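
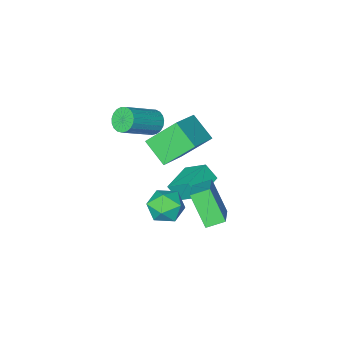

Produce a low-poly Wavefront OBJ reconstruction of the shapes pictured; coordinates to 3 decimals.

v -3.979 -1.58 -0.351
v -4.424 -0.486 0.573
v -4.296 -1.047 -1.135
v -4.74 0.048 -0.211
v -2.52 -0.888 -0.469
v -2.964 0.207 0.455
v -2.836 -0.354 -1.253
v -3.281 0.74 -0.329
v -3.556 1.313 1.41
v -2.583 2.595 2.322
v -3.65 2.472 -0.118
v -2.676 3.754 0.794
v -2.724 0.926 1.066
v -1.75 2.208 1.978
v -2.817 2.085 -0.462
v -1.844 3.367 0.45
v -4.276 -1.311 3.846
v -2.766 -0.493 4.681
v -4.477 -0.041 2.964
v -2.967 0.778 3.799
v -3.073 -2.098 2.441
v -1.563 -1.279 3.276
v -3.274 -0.827 1.559
v -1.764 -0.009 2.394
v -1.11 1.959 0.117
v -0.505 1.739 0.88
v -1.795 0.501 0.24
v -1.19 0.281 1.003
v -1.906 0.968 1.115
v -1.482 1.87 1.04
v -0.818 0.37 0.08
v -0.394 1.272 0.005
v -0.324 0.757 0.858
v -0.996 1.127 1.497
v -1.304 1.113 -0.377
v -1.976 1.483 0.262
v -3.282 -3.332 2.189
v -2.893 -3.187 1.601
v -1.148 -3.082 2.783
v -1.538 -3.228 3.371
v -2.971 -2.913 1.693
v -1.227 -2.809 2.875
v -3.104 -2.712 1.871
v -1.359 -2.607 3.053
v -3.267 -2.617 2.103
v -1.522 -2.513 3.285
v -3.433 -2.647 2.351
v -1.688 -2.543 3.533
v -3.573 -2.795 2.57
v -1.828 -2.691 3.752
v -3.662 -3.036 2.724
v -1.918 -2.931 3.906
v -3.686 -3.328 2.785
v -1.942 -3.224 3.967
v -3.64 -3.621 2.743
v -1.896 -3.516 3.925
v -3.533 -3.864 2.605
v -1.788 -3.759 3.787
v -3.381 -4.015 2.395
v -1.637 -3.91 3.578
v -3.213 -4.048 2.15
v -1.469 -3.943 3.332
v -3.057 -3.957 1.911
v -1.312 -3.853 3.094
v -2.939 -3.758 1.721
v -1.195 -3.654 2.903
v -2.881 -3.486 1.611
v -1.137 -3.381 2.793
f 2 4 1
f 5 2 1
f 1 4 3
f 3 5 1
f 2 8 4
f 6 2 5
f 6 8 2
f 4 8 3
f 7 5 3
f 3 8 7
f 7 6 5
f 8 6 7
f 10 12 9
f 13 10 9
f 9 12 11
f 11 13 9
f 10 16 12
f 14 10 13
f 14 16 10
f 12 16 11
f 15 13 11
f 11 16 15
f 15 14 13
f 16 14 15
f 18 20 17
f 21 18 17
f 17 20 19
f 19 21 17
f 18 24 20
f 22 18 21
f 22 24 18
f 20 24 19
f 23 21 19
f 19 24 23
f 23 22 21
f 24 22 23
f 25 36 30
f 25 30 26
f 25 26 32
f 25 32 35
f 25 35 36
f 26 30 34
f 30 36 29
f 36 35 27
f 35 32 31
f 32 26 33
f 28 34 29
f 28 29 27
f 28 27 31
f 28 31 33
f 28 33 34
f 29 34 30
f 27 29 36
f 31 27 35
f 33 31 32
f 34 33 26
f 38 37 41
f 38 41 39
f 39 41 42
f 39 42 40
f 41 37 43
f 41 43 42
f 42 43 44
f 42 44 40
f 43 37 45
f 43 45 44
f 44 45 46
f 44 46 40
f 45 37 47
f 45 47 46
f 46 47 48
f 46 48 40
f 47 37 49
f 47 49 48
f 48 49 50
f 48 50 40
f 49 37 51
f 49 51 50
f 50 51 52
f 50 52 40
f 51 37 53
f 51 53 52
f 52 53 54
f 52 54 40
f 53 37 55
f 53 55 54
f 54 55 56
f 54 56 40
f 55 37 57
f 55 57 56
f 56 57 58
f 56 58 40
f 57 37 59
f 57 59 58
f 58 59 60
f 58 60 40
f 59 37 61
f 59 61 60
f 60 61 62
f 60 62 40
f 61 37 63
f 61 63 62
f 62 63 64
f 62 64 40
f 63 37 65
f 63 65 64
f 64 65 66
f 64 66 40
f 65 37 67
f 65 67 66
f 66 67 68
f 66 68 40
f 67 37 38
f 67 38 68
f 68 38 39
f 68 39 40



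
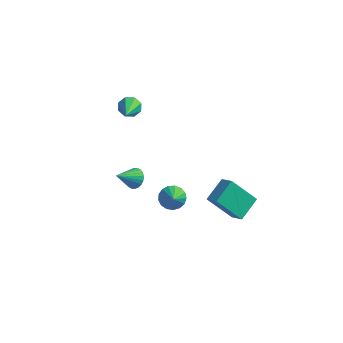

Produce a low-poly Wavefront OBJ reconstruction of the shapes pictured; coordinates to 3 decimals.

v 2.556 -2.672 0.662
v 2.851 -1.324 1.274
v 1.822 -2.246 0.079
v 2.117 -0.898 0.691
v 3.883 -2.322 -0.751
v 4.178 -0.974 -0.139
v 3.149 -1.896 -1.334
v 3.444 -0.548 -0.722
v -4.129 0.917 2.895
v -3.491 1.009 2.679
v -3.511 -0.817 3.985
v -3.587 1.256 3.127
v -4.001 1.305 3.439
v -4.49 1.126 3.432
v -4.767 0.826 3.111
v -4.671 0.579 2.663
v -4.257 0.53 2.351
v -3.768 0.709 2.358
v -1.866 -3.319 1.416
v -1.342 -3.3 1.799
v -2.494 -4.261 2.324
v -1.481 -3.112 1.897
v -1.68 -2.956 1.922
v -1.906 -2.855 1.87
v -2.127 -2.825 1.749
v -2.308 -2.87 1.577
v -2.422 -2.984 1.381
v -2.451 -3.148 1.19
v -2.391 -3.339 1.033
v -2.252 -3.526 0.935
v -2.053 -3.682 0.911
v -1.826 -3.783 0.963
v -1.606 -3.813 1.084
v -1.425 -3.768 1.256
v -1.311 -3.655 1.452
v -1.282 -3.491 1.643
v -0.2 -2.186 -0.765
v 0.335 -2.415 -1.254
v 0.24 -2.974 0.085
v 0.491 -2.137 -1.078
v 0.489 -1.871 -0.83
v 0.329 -1.677 -0.567
v 0.047 -1.6 -0.35
v -0.29 -1.656 -0.227
v -0.608 -1.835 -0.228
v -0.831 -2.093 -0.352
v -0.911 -2.373 -0.571
v -0.827 -2.61 -0.834
v -0.6 -2.75 -1.081
v -0.281 -2.761 -1.256
v 0.056 -2.64 -1.318
f 2 4 1
f 5 2 1
f 1 4 3
f 3 5 1
f 2 8 4
f 6 2 5
f 6 8 2
f 4 8 3
f 7 5 3
f 3 8 7
f 7 6 5
f 8 6 7
f 10 9 12
f 10 12 11
f 12 9 13
f 12 13 11
f 13 9 14
f 13 14 11
f 14 9 15
f 14 15 11
f 15 9 16
f 15 16 11
f 16 9 17
f 16 17 11
f 17 9 18
f 17 18 11
f 18 9 10
f 18 10 11
f 20 19 22
f 20 22 21
f 22 19 23
f 22 23 21
f 23 19 24
f 23 24 21
f 24 19 25
f 24 25 21
f 25 19 26
f 25 26 21
f 26 19 27
f 26 27 21
f 27 19 28
f 27 28 21
f 28 19 29
f 28 29 21
f 29 19 30
f 29 30 21
f 30 19 31
f 30 31 21
f 31 19 32
f 31 32 21
f 32 19 33
f 32 33 21
f 33 19 34
f 33 34 21
f 34 19 35
f 34 35 21
f 35 19 36
f 35 36 21
f 36 19 20
f 36 20 21
f 38 37 40
f 38 40 39
f 40 37 41
f 40 41 39
f 41 37 42
f 41 42 39
f 42 37 43
f 42 43 39
f 43 37 44
f 43 44 39
f 44 37 45
f 44 45 39
f 45 37 46
f 45 46 39
f 46 37 47
f 46 47 39
f 47 37 48
f 47 48 39
f 48 37 49
f 48 49 39
f 49 37 50
f 49 50 39
f 50 37 51
f 50 51 39
f 51 37 38
f 51 38 39



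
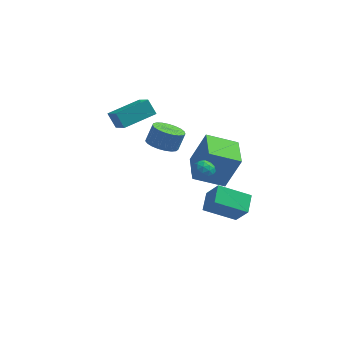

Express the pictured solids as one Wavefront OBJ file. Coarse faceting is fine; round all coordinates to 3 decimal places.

v -2.529 -0.41 3.022
v -1.787 -1.459 3.871
v -1.15 0.893 3.426
v -0.407 -0.156 4.274
v -2.013 -0.704 2.206
v -1.27 -1.753 3.054
v -0.633 0.599 2.609
v 0.109 -0.45 3.458
v 2.437 -2.282 0.067
v 3.25 -2.112 2.039
v 1.89 -0.433 0.133
v 2.703 -0.262 2.105
v 4.057 -1.778 -0.645
v 4.87 -1.607 1.327
v 3.51 0.072 -0.579
v 4.323 0.242 1.393
v 2.802 -2.379 1.306
v 3.392 -2.408 1.605
v 2.888 -3.412 1.035
v 3.478 -3.441 1.334
v 2.928 -3.37 1.695
v 2.875 -2.731 1.863
v 3.405 -3.089 0.777
v 3.352 -2.45 0.945
v 3.765 -2.847 1.278
v 3.471 -3.02 1.845
v 2.809 -2.8 0.795
v 2.515 -2.973 1.362
v 3.089 -2.303 1.479
v 3.191 -3.517 1.161
v 2.867 -3.475 1.373
v 3.214 -3.492 1.549
v 2.785 -2.492 1.631
v 3.132 -2.509 1.806
v 2.86 -3.075 1.86
v 3.148 -3.311 0.834
v 3.495 -3.328 1.009
v 3.066 -2.328 1.091
v 3.413 -2.345 1.267
v 3.42 -2.745 0.78
v 3.656 -2.578 1.462
v 3.707 -3.185 1.303
v 3.663 -2.978 0.976
v 3.632 -2.603 1.075
v 3.483 -2.679 1.796
v 3.533 -3.287 1.637
v 3.21 -3.245 1.849
v 3.178 -2.869 1.948
v 3.702 -2.938 1.604
v 2.747 -2.533 1.003
v 2.797 -3.141 0.844
v 3.102 -2.951 0.692
v 3.07 -2.575 0.791
v 2.573 -2.635 1.337
v 2.624 -3.242 1.178
v 2.648 -3.217 1.565
v 2.617 -2.842 1.664
v 2.578 -2.882 1.036
v 0.249 0.112 0.618
v 1.1 -0.214 0.489
v 1.401 0.162 1.534
v 0.551 0.488 1.662
v 1.13 0.142 0.353
v 1.431 0.518 1.397
v 1.007 0.493 0.262
v 1.309 0.869 1.306
v 0.754 0.778 0.233
v 1.055 1.154 1.277
v 0.413 0.948 0.27
v 0.715 1.324 1.314
v 0.044 0.974 0.368
v 0.346 1.349 1.412
v -0.29 0.85 0.508
v 0.012 1.225 1.553
v -0.53 0.599 0.668
v -0.228 0.974 1.712
v -0.636 0.264 0.819
v -0.334 0.639 1.863
v -0.588 -0.098 0.935
v -0.287 0.278 1.979
v -0.396 -0.423 0.996
v -0.095 -0.047 2.041
v -0.092 -0.655 0.992
v 0.209 -0.28 2.037
v 0.27 -0.755 0.924
v 0.572 -0.38 1.968
v 0.63 -0.705 0.802
v 0.931 -0.33 1.846
v 0.923 -0.513 0.648
v 1.224 -0.138 1.693
v 2.67 -0.775 -3.598
v 2.632 0.331 -3.086
v 4.384 -0.311 -4.474
v 4.345 0.796 -3.963
v 3.415 -1.296 -2.417
v 3.376 -0.189 -1.906
v 5.128 -0.831 -3.294
v 5.09 0.275 -2.782
f 2 4 1
f 5 2 1
f 1 4 3
f 3 5 1
f 2 8 4
f 6 2 5
f 6 8 2
f 4 8 3
f 7 5 3
f 3 8 7
f 7 6 5
f 8 6 7
f 10 12 9
f 13 10 9
f 9 12 11
f 11 13 9
f 10 16 12
f 14 10 13
f 14 16 10
f 12 16 11
f 15 13 11
f 11 16 15
f 15 14 13
f 16 14 15
f 17 54 33
f 54 28 57
f 33 57 22
f 54 57 33
f 17 33 29
f 33 22 34
f 29 34 18
f 33 34 29
f 17 29 38
f 29 18 39
f 38 39 24
f 29 39 38
f 17 38 50
f 38 24 53
f 50 53 27
f 38 53 50
f 17 50 54
f 50 27 58
f 54 58 28
f 50 58 54
f 18 34 45
f 34 22 48
f 45 48 26
f 34 48 45
f 22 57 35
f 57 28 56
f 35 56 21
f 57 56 35
f 28 58 55
f 58 27 51
f 55 51 19
f 58 51 55
f 27 53 52
f 53 24 40
f 52 40 23
f 53 40 52
f 24 39 44
f 39 18 41
f 44 41 25
f 39 41 44
f 20 46 32
f 46 26 47
f 32 47 21
f 46 47 32
f 20 32 30
f 32 21 31
f 30 31 19
f 32 31 30
f 20 30 37
f 30 19 36
f 37 36 23
f 30 36 37
f 20 37 42
f 37 23 43
f 42 43 25
f 37 43 42
f 20 42 46
f 42 25 49
f 46 49 26
f 42 49 46
f 21 47 35
f 47 26 48
f 35 48 22
f 47 48 35
f 19 31 55
f 31 21 56
f 55 56 28
f 31 56 55
f 23 36 52
f 36 19 51
f 52 51 27
f 36 51 52
f 25 43 44
f 43 23 40
f 44 40 24
f 43 40 44
f 26 49 45
f 49 25 41
f 45 41 18
f 49 41 45
f 60 59 63
f 60 63 61
f 61 63 64
f 61 64 62
f 63 59 65
f 63 65 64
f 64 65 66
f 64 66 62
f 65 59 67
f 65 67 66
f 66 67 68
f 66 68 62
f 67 59 69
f 67 69 68
f 68 69 70
f 68 70 62
f 69 59 71
f 69 71 70
f 70 71 72
f 70 72 62
f 71 59 73
f 71 73 72
f 72 73 74
f 72 74 62
f 73 59 75
f 73 75 74
f 74 75 76
f 74 76 62
f 75 59 77
f 75 77 76
f 76 77 78
f 76 78 62
f 77 59 79
f 77 79 78
f 78 79 80
f 78 80 62
f 79 59 81
f 79 81 80
f 80 81 82
f 80 82 62
f 81 59 83
f 81 83 82
f 82 83 84
f 82 84 62
f 83 59 85
f 83 85 84
f 84 85 86
f 84 86 62
f 85 59 87
f 85 87 86
f 86 87 88
f 86 88 62
f 87 59 89
f 87 89 88
f 88 89 90
f 88 90 62
f 89 59 60
f 89 60 90
f 90 60 61
f 90 61 62
f 92 94 91
f 95 92 91
f 91 94 93
f 93 95 91
f 92 98 94
f 96 92 95
f 96 98 92
f 94 98 93
f 97 95 93
f 93 98 97
f 97 96 95
f 98 96 97



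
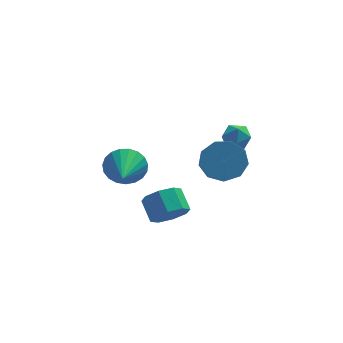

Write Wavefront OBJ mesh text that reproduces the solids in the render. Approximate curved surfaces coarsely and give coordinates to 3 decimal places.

v -1.535 3.226 -2.888
v -1.13 2.888 -3.737
v -1.765 1.354 -2.252
v -0.796 2.93 -3.493
v -0.59 3.023 -3.144
v -0.548 3.152 -2.751
v -0.676 3.293 -2.381
v -0.953 3.422 -2.099
v -1.33 3.518 -1.953
v -1.743 3.563 -1.969
v -2.12 3.55 -2.144
v -2.396 3.481 -2.447
v -2.523 3.368 -2.827
v -2.48 3.23 -3.217
v -2.273 3.092 -3.55
v -1.938 2.976 -3.768
v -1.534 2.904 -3.835
v 2.126 -1.938 1.142
v 3.094 -2.1 1.013
v 3.042 -2.964 1.708
v 2.074 -2.802 1.838
v 2.997 -1.677 1.532
v 2.946 -2.54 2.228
v 2.493 -1.375 1.869
v 2.441 -2.239 2.564
v 1.817 -1.337 1.866
v 1.765 -2.201 2.561
v 1.285 -1.58 1.524
v 1.234 -2.444 2.219
v 1.147 -1.991 1.004
v 1.095 -2.855 1.699
v 1.467 -2.377 0.548
v 1.415 -3.241 1.243
v 2.095 -2.557 0.371
v 2.043 -3.421 1.066
v 2.737 -2.448 0.554
v 2.686 -3.312 1.249
v -0.009 -2.116 -1.983
v 0.815 -2.021 -1.72
v 0.513 -1.129 -1.095
v -0.311 -1.224 -1.357
v 0.683 -1.677 -2.275
v 0.381 -0.785 -1.65
v 0.145 -1.59 -2.658
v -0.157 -0.698 -2.033
v -0.483 -1.811 -2.646
v -0.785 -0.92 -2.021
v -0.833 -2.211 -2.245
v -1.135 -1.319 -1.62
v -0.701 -2.555 -1.69
v -1.003 -1.663 -1.065
v -0.163 -2.642 -1.307
v -0.465 -1.75 -0.682
v 0.465 -2.42 -1.319
v 0.163 -1.529 -0.694
v 2.837 -0.364 1.786
v 3.349 -0.818 1.619
v 2.211 -1.222 2.201
v 2.723 -1.676 2.034
v 2.822 -1.209 2.551
v 3.209 -0.679 2.295
v 2.351 -1.361 1.525
v 2.738 -0.831 1.269
v 3.048 -1.435 1.457
v 3.34 -1.34 2.092
v 2.22 -0.7 1.728
v 2.512 -0.605 2.363
f 2 1 4
f 2 4 3
f 4 1 5
f 4 5 3
f 5 1 6
f 5 6 3
f 6 1 7
f 6 7 3
f 7 1 8
f 7 8 3
f 8 1 9
f 8 9 3
f 9 1 10
f 9 10 3
f 10 1 11
f 10 11 3
f 11 1 12
f 11 12 3
f 12 1 13
f 12 13 3
f 13 1 14
f 13 14 3
f 14 1 15
f 14 15 3
f 15 1 16
f 15 16 3
f 16 1 17
f 16 17 3
f 17 1 2
f 17 2 3
f 19 18 22
f 19 22 20
f 20 22 23
f 20 23 21
f 22 18 24
f 22 24 23
f 23 24 25
f 23 25 21
f 24 18 26
f 24 26 25
f 25 26 27
f 25 27 21
f 26 18 28
f 26 28 27
f 27 28 29
f 27 29 21
f 28 18 30
f 28 30 29
f 29 30 31
f 29 31 21
f 30 18 32
f 30 32 31
f 31 32 33
f 31 33 21
f 32 18 34
f 32 34 33
f 33 34 35
f 33 35 21
f 34 18 36
f 34 36 35
f 35 36 37
f 35 37 21
f 36 18 19
f 36 19 37
f 37 19 20
f 37 20 21
f 39 38 42
f 39 42 40
f 40 42 43
f 40 43 41
f 42 38 44
f 42 44 43
f 43 44 45
f 43 45 41
f 44 38 46
f 44 46 45
f 45 46 47
f 45 47 41
f 46 38 48
f 46 48 47
f 47 48 49
f 47 49 41
f 48 38 50
f 48 50 49
f 49 50 51
f 49 51 41
f 50 38 52
f 50 52 51
f 51 52 53
f 51 53 41
f 52 38 54
f 52 54 53
f 53 54 55
f 53 55 41
f 54 38 39
f 54 39 55
f 55 39 40
f 55 40 41
f 56 67 61
f 56 61 57
f 56 57 63
f 56 63 66
f 56 66 67
f 57 61 65
f 61 67 60
f 67 66 58
f 66 63 62
f 63 57 64
f 59 65 60
f 59 60 58
f 59 58 62
f 59 62 64
f 59 64 65
f 60 65 61
f 58 60 67
f 62 58 66
f 64 62 63
f 65 64 57



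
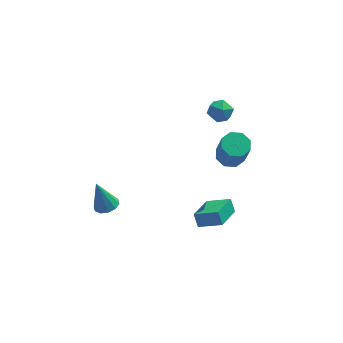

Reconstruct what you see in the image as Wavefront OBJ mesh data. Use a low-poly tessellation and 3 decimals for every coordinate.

v 0.944 -4.699 -2.601
v 0.759 -4.278 -1.874
v 1.832 -3.129 -3.286
v 1.647 -2.707 -2.56
v 2.193 -5.153 -2.02
v 2.008 -4.731 -1.294
v 3.081 -3.582 -2.706
v 2.896 -3.161 -1.979
v 3.726 3.105 -4.817
v 4.181 3.841 -4.57
v 4.389 3.091 -2.716
v 3.934 2.355 -2.963
v 3.503 3.904 -4.468
v 3.71 3.154 -2.615
v 2.955 3.499 -4.571
v 3.163 2.749 -2.718
v 2.859 2.863 -4.817
v 3.067 2.113 -2.964
v 3.271 2.369 -5.064
v 3.479 1.619 -3.21
v 3.95 2.306 -5.165
v 4.157 1.556 -3.312
v 4.497 2.711 -5.062
v 4.705 1.961 -3.209
v 4.593 3.347 -4.816
v 4.801 2.597 -2.963
v -3.72 -1.007 -4.257
v -3.019 -1.152 -4.033
v -4.24 -0.713 -2.443
v -3.052 -0.697 -4.116
v -3.339 -0.361 -4.253
v -3.773 -0.271 -4.392
v -4.186 -0.463 -4.479
v -4.421 -0.862 -4.482
v -4.388 -1.317 -4.398
v -4.1 -1.654 -4.261
v -3.667 -1.743 -4.122
v -3.254 -1.552 -4.035
v 2.769 1.714 0.945
v 3.34 1.813 1.54
v 2.32 0.607 1.56
v 2.891 0.706 2.155
v 2.258 1.24 2.094
v 2.536 1.925 1.714
v 3.124 0.495 1.386
v 3.402 1.18 1.006
v 3.56 1.06 1.813
v 3.024 1.52 2.25
v 2.636 0.9 0.85
v 2.1 1.36 1.287
f 2 4 1
f 5 2 1
f 1 4 3
f 3 5 1
f 2 8 4
f 6 2 5
f 6 8 2
f 4 8 3
f 7 5 3
f 3 8 7
f 7 6 5
f 8 6 7
f 10 9 13
f 10 13 11
f 11 13 14
f 11 14 12
f 13 9 15
f 13 15 14
f 14 15 16
f 14 16 12
f 15 9 17
f 15 17 16
f 16 17 18
f 16 18 12
f 17 9 19
f 17 19 18
f 18 19 20
f 18 20 12
f 19 9 21
f 19 21 20
f 20 21 22
f 20 22 12
f 21 9 23
f 21 23 22
f 22 23 24
f 22 24 12
f 23 9 25
f 23 25 24
f 24 25 26
f 24 26 12
f 25 9 10
f 25 10 26
f 26 10 11
f 26 11 12
f 28 27 30
f 28 30 29
f 30 27 31
f 30 31 29
f 31 27 32
f 31 32 29
f 32 27 33
f 32 33 29
f 33 27 34
f 33 34 29
f 34 27 35
f 34 35 29
f 35 27 36
f 35 36 29
f 36 27 37
f 36 37 29
f 37 27 38
f 37 38 29
f 38 27 28
f 38 28 29
f 39 50 44
f 39 44 40
f 39 40 46
f 39 46 49
f 39 49 50
f 40 44 48
f 44 50 43
f 50 49 41
f 49 46 45
f 46 40 47
f 42 48 43
f 42 43 41
f 42 41 45
f 42 45 47
f 42 47 48
f 43 48 44
f 41 43 50
f 45 41 49
f 47 45 46
f 48 47 40



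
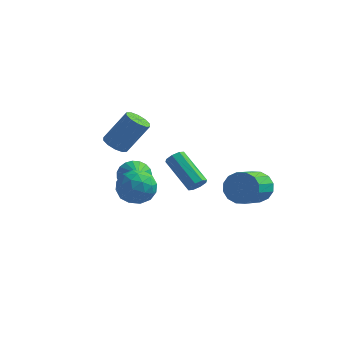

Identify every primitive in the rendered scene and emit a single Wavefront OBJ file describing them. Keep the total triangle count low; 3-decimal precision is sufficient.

v 1.961 -3.887 2.23
v 2.216 -3.997 2.645
v 0.835 -3.122 3.726
v 0.579 -3.013 3.31
v 2.315 -3.658 2.498
v 0.934 -2.784 3.578
v 2.207 -3.454 2.193
v 0.825 -2.579 3.274
v 1.954 -3.503 1.91
v 0.573 -2.628 2.991
v 1.705 -3.778 1.814
v 0.324 -2.903 2.895
v 1.606 -4.116 1.962
v 0.225 -3.242 3.042
v 1.715 -4.321 2.266
v 0.333 -3.446 3.347
v 1.967 -4.272 2.549
v 0.586 -3.397 3.63
v -3.195 1.907 -1.41
v -2.553 1.843 -1.994
v -2.565 0.753 -0.59
v -2.418 2.083 -1.759
v -2.418 2.293 -1.465
v -2.552 2.436 -1.161
v -2.797 2.488 -0.9
v -3.111 2.439 -0.727
v -3.44 2.298 -0.673
v -3.726 2.089 -0.746
v -3.921 1.849 -0.934
v -3.99 1.619 -1.204
v -3.922 1.439 -1.51
v -3.728 1.339 -1.799
v -3.442 1.338 -2.021
v -3.114 1.435 -2.137
v -2.799 1.614 -2.127
v -2.775 -1.7 2.763
v -2.266 -2.119 2.597
v -1.316 -1.58 4.152
v -1.825 -1.16 4.317
v -2.189 -1.746 2.421
v -1.239 -1.206 3.975
v -2.336 -1.355 2.375
v -1.386 -0.815 3.929
v -2.651 -1.095 2.477
v -1.701 -0.556 4.031
v -3.013 -1.067 2.689
v -2.063 -0.528 4.243
v -3.284 -1.28 2.928
v -2.334 -0.741 4.483
v -3.361 -1.654 3.105
v -2.411 -1.114 4.659
v -3.214 -2.045 3.151
v -2.264 -1.505 4.705
v -2.899 -2.304 3.049
v -1.949 -1.765 4.603
v -2.537 -2.332 2.837
v -1.587 -1.793 4.391
v -2.021 -0.79 0.262
v -1.515 -1.319 1.002
v -1.965 -2.141 -0.742
v -1.459 -2.67 -0.002
v -2.458 -2.411 0.134
v -2.493 -1.576 0.754
v -0.987 -1.884 -0.494
v -1.022 -1.049 0.126
v -0.876 -1.995 0.535
v -1.785 -2.321 0.923
v -1.695 -1.139 -0.663
v -2.604 -1.465 -0.275
v -1.773 -0.936 0.72
v -1.707 -2.524 -0.46
v -2.294 -2.372 -0.381
v -1.997 -2.683 0.055
v -2.348 -1.087 0.574
v -2.05 -1.398 1.01
v -2.605 -2.04 0.499
v -1.43 -2.062 -0.75
v -1.132 -2.373 -0.314
v -1.483 -0.777 0.205
v -1.186 -1.088 0.641
v -0.875 -1.42 -0.239
v -1.1 -1.644 0.881
v -1.067 -2.438 0.29
v -0.79 -1.976 0.001
v -0.81 -1.485 0.366
v -1.635 -1.836 1.109
v -1.602 -2.63 0.518
v -2.189 -2.478 0.598
v -2.209 -1.987 0.963
v -1.259 -2.233 0.834
v -1.878 -0.83 -0.258
v -1.845 -1.624 -0.849
v -1.271 -1.473 -0.703
v -1.291 -0.982 -0.338
v -2.413 -1.022 -0.03
v -2.38 -1.816 -0.621
v -2.67 -1.975 -0.106
v -2.69 -1.484 0.259
v -2.221 -1.227 -0.574
v 2.847 2.253 -1.256
v 3.412 2.514 -0.551
v 3.158 0.928 0.24
v 2.593 0.667 -0.464
v 2.966 2.654 -0.414
v 2.713 1.068 0.377
v 2.489 2.686 -0.502
v 2.236 1.1 0.289
v 2.107 2.602 -0.792
v 1.854 1.017 -0.001
v 1.924 2.425 -1.206
v 1.671 0.839 -0.415
v 1.988 2.201 -1.634
v 1.734 0.616 -0.843
v 2.282 1.992 -1.96
v 2.028 0.406 -1.169
v 2.727 1.852 -2.097
v 2.474 0.266 -1.306
v 3.204 1.82 -2.009
v 2.951 0.234 -1.218
v 3.586 1.903 -1.719
v 3.333 0.318 -0.928
v 3.769 2.081 -1.305
v 3.516 0.495 -0.514
v 3.706 2.304 -0.877
v 3.452 0.719 -0.086
f 2 1 5
f 2 5 3
f 3 5 6
f 3 6 4
f 5 1 7
f 5 7 6
f 6 7 8
f 6 8 4
f 7 1 9
f 7 9 8
f 8 9 10
f 8 10 4
f 9 1 11
f 9 11 10
f 10 11 12
f 10 12 4
f 11 1 13
f 11 13 12
f 12 13 14
f 12 14 4
f 13 1 15
f 13 15 14
f 14 15 16
f 14 16 4
f 15 1 17
f 15 17 16
f 16 17 18
f 16 18 4
f 17 1 2
f 17 2 18
f 18 2 3
f 18 3 4
f 20 19 22
f 20 22 21
f 22 19 23
f 22 23 21
f 23 19 24
f 23 24 21
f 24 19 25
f 24 25 21
f 25 19 26
f 25 26 21
f 26 19 27
f 26 27 21
f 27 19 28
f 27 28 21
f 28 19 29
f 28 29 21
f 29 19 30
f 29 30 21
f 30 19 31
f 30 31 21
f 31 19 32
f 31 32 21
f 32 19 33
f 32 33 21
f 33 19 34
f 33 34 21
f 34 19 35
f 34 35 21
f 35 19 20
f 35 20 21
f 37 36 40
f 37 40 38
f 38 40 41
f 38 41 39
f 40 36 42
f 40 42 41
f 41 42 43
f 41 43 39
f 42 36 44
f 42 44 43
f 43 44 45
f 43 45 39
f 44 36 46
f 44 46 45
f 45 46 47
f 45 47 39
f 46 36 48
f 46 48 47
f 47 48 49
f 47 49 39
f 48 36 50
f 48 50 49
f 49 50 51
f 49 51 39
f 50 36 52
f 50 52 51
f 51 52 53
f 51 53 39
f 52 36 54
f 52 54 53
f 53 54 55
f 53 55 39
f 54 36 56
f 54 56 55
f 55 56 57
f 55 57 39
f 56 36 37
f 56 37 57
f 57 37 38
f 57 38 39
f 58 95 74
f 95 69 98
f 74 98 63
f 95 98 74
f 58 74 70
f 74 63 75
f 70 75 59
f 74 75 70
f 58 70 79
f 70 59 80
f 79 80 65
f 70 80 79
f 58 79 91
f 79 65 94
f 91 94 68
f 79 94 91
f 58 91 95
f 91 68 99
f 95 99 69
f 91 99 95
f 59 75 86
f 75 63 89
f 86 89 67
f 75 89 86
f 63 98 76
f 98 69 97
f 76 97 62
f 98 97 76
f 69 99 96
f 99 68 92
f 96 92 60
f 99 92 96
f 68 94 93
f 94 65 81
f 93 81 64
f 94 81 93
f 65 80 85
f 80 59 82
f 85 82 66
f 80 82 85
f 61 87 73
f 87 67 88
f 73 88 62
f 87 88 73
f 61 73 71
f 73 62 72
f 71 72 60
f 73 72 71
f 61 71 78
f 71 60 77
f 78 77 64
f 71 77 78
f 61 78 83
f 78 64 84
f 83 84 66
f 78 84 83
f 61 83 87
f 83 66 90
f 87 90 67
f 83 90 87
f 62 88 76
f 88 67 89
f 76 89 63
f 88 89 76
f 60 72 96
f 72 62 97
f 96 97 69
f 72 97 96
f 64 77 93
f 77 60 92
f 93 92 68
f 77 92 93
f 66 84 85
f 84 64 81
f 85 81 65
f 84 81 85
f 67 90 86
f 90 66 82
f 86 82 59
f 90 82 86
f 101 100 104
f 101 104 102
f 102 104 105
f 102 105 103
f 104 100 106
f 104 106 105
f 105 106 107
f 105 107 103
f 106 100 108
f 106 108 107
f 107 108 109
f 107 109 103
f 108 100 110
f 108 110 109
f 109 110 111
f 109 111 103
f 110 100 112
f 110 112 111
f 111 112 113
f 111 113 103
f 112 100 114
f 112 114 113
f 113 114 115
f 113 115 103
f 114 100 116
f 114 116 115
f 115 116 117
f 115 117 103
f 116 100 118
f 116 118 117
f 117 118 119
f 117 119 103
f 118 100 120
f 118 120 119
f 119 120 121
f 119 121 103
f 120 100 122
f 120 122 121
f 121 122 123
f 121 123 103
f 122 100 124
f 122 124 123
f 123 124 125
f 123 125 103
f 124 100 101
f 124 101 125
f 125 101 102
f 125 102 103



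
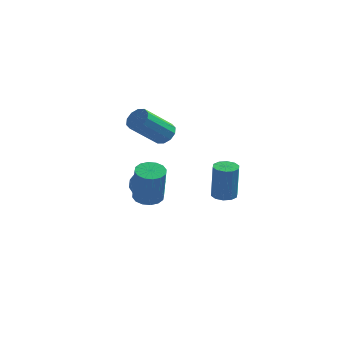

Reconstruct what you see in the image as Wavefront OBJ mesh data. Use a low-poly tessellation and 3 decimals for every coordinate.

v -1.446 -2.839 -1.856
v -0.775 -2.553 -1.873
v -0.562 -2.934 0.058
v -1.234 -3.221 0.076
v -1.003 -2.263 -1.791
v -0.79 -2.644 0.14
v -1.35 -2.128 -1.726
v -1.137 -2.509 0.205
v -1.722 -2.183 -1.696
v -1.509 -2.564 0.236
v -2.021 -2.414 -1.708
v -1.808 -2.795 0.223
v -2.166 -2.759 -1.76
v -1.953 -3.14 0.171
v -2.118 -3.126 -1.838
v -1.905 -3.507 0.093
v -1.89 -3.416 -1.92
v -1.677 -3.797 0.011
v -1.543 -3.551 -1.985
v -1.33 -3.932 -0.054
v -1.171 -3.496 -2.016
v -0.958 -3.877 -0.084
v -0.872 -3.265 -2.003
v -0.659 -3.646 -0.072
v -0.727 -2.92 -1.951
v -0.514 -3.301 -0.02
v 0.865 3.248 -4.964
v 1.314 2.765 -4.974
v 1.383 2.788 -2.966
v 0.935 3.272 -2.956
v 1.513 3.121 -4.985
v 1.582 3.144 -2.976
v 1.464 3.526 -4.988
v 1.533 3.549 -2.979
v 1.187 3.825 -4.982
v 1.256 3.848 -2.973
v 0.787 3.904 -4.969
v 0.856 3.927 -2.96
v 0.417 3.732 -4.954
v 0.486 3.755 -2.946
v 0.218 3.376 -4.944
v 0.287 3.399 -2.935
v 0.267 2.971 -4.941
v 0.336 2.994 -2.932
v 0.544 2.672 -4.947
v 0.613 2.695 -2.938
v 0.944 2.593 -4.96
v 1.013 2.616 -2.951
v -2.049 0.352 -2.007
v -1.326 0.02 -2.458
v -2.934 -0.58 -2.742
v -2.211 -0.912 -3.193
v -2.307 -1.076 -2.298
v -1.76 -0.501 -1.844
v -2.5 -0.059 -3.356
v -1.953 0.516 -2.902
v -1.604 -0.234 -3.291
v -1.485 -0.863 -2.638
v -2.775 0.303 -2.562
v -2.656 -0.326 -1.909
v -1.61 0.268 -2.168
v -2.65 -0.828 -3.032
v -2.707 -0.924 -2.506
v -2.282 -1.119 -2.771
v -1.865 -0.038 -1.807
v -1.44 -0.233 -2.072
v -2.017 -0.878 -1.978
v -2.82 -0.327 -3.128
v -2.395 -0.522 -3.393
v -1.978 0.559 -2.429
v -1.553 0.364 -2.694
v -2.243 0.318 -3.222
v -1.348 -0.077 -2.923
v -1.868 -0.624 -3.355
v -2.038 -0.123 -3.451
v -1.717 0.215 -3.184
v -1.278 -0.446 -2.539
v -1.798 -0.994 -2.97
v -1.855 -1.091 -2.445
v -1.534 -0.752 -2.178
v -1.442 -0.596 -3.029
v -2.462 0.434 -2.23
v -2.982 -0.114 -2.661
v -2.726 0.192 -3.022
v -2.405 0.531 -2.755
v -2.392 0.064 -1.845
v -2.912 -0.483 -2.277
v -2.543 -0.775 -2.016
v -2.222 -0.437 -1.749
v -2.818 0.036 -2.171
v -1.546 0.852 0.298
v -1.137 0.326 0.226
v -2.206 -0.698 1.63
v -2.614 -0.172 1.702
v -0.981 0.57 0.522
v -2.05 -0.454 1.926
v -1.041 0.921 0.733
v -2.109 -0.103 2.137
v -1.293 1.246 0.777
v -2.362 0.222 2.182
v -1.642 1.42 0.639
v -2.711 0.397 2.043
v -1.954 1.378 0.37
v -3.023 0.354 1.774
v -2.11 1.134 0.074
v -3.179 0.11 1.478
v -2.051 0.783 -0.137
v -3.119 -0.241 1.267
v -1.798 0.458 -0.182
v -2.867 -0.566 1.223
v -1.449 0.283 -0.043
v -2.518 -0.74 1.361
f 2 1 5
f 2 5 3
f 3 5 6
f 3 6 4
f 5 1 7
f 5 7 6
f 6 7 8
f 6 8 4
f 7 1 9
f 7 9 8
f 8 9 10
f 8 10 4
f 9 1 11
f 9 11 10
f 10 11 12
f 10 12 4
f 11 1 13
f 11 13 12
f 12 13 14
f 12 14 4
f 13 1 15
f 13 15 14
f 14 15 16
f 14 16 4
f 15 1 17
f 15 17 16
f 16 17 18
f 16 18 4
f 17 1 19
f 17 19 18
f 18 19 20
f 18 20 4
f 19 1 21
f 19 21 20
f 20 21 22
f 20 22 4
f 21 1 23
f 21 23 22
f 22 23 24
f 22 24 4
f 23 1 25
f 23 25 24
f 24 25 26
f 24 26 4
f 25 1 2
f 25 2 26
f 26 2 3
f 26 3 4
f 28 27 31
f 28 31 29
f 29 31 32
f 29 32 30
f 31 27 33
f 31 33 32
f 32 33 34
f 32 34 30
f 33 27 35
f 33 35 34
f 34 35 36
f 34 36 30
f 35 27 37
f 35 37 36
f 36 37 38
f 36 38 30
f 37 27 39
f 37 39 38
f 38 39 40
f 38 40 30
f 39 27 41
f 39 41 40
f 40 41 42
f 40 42 30
f 41 27 43
f 41 43 42
f 42 43 44
f 42 44 30
f 43 27 45
f 43 45 44
f 44 45 46
f 44 46 30
f 45 27 47
f 45 47 46
f 46 47 48
f 46 48 30
f 47 27 28
f 47 28 48
f 48 28 29
f 48 29 30
f 49 86 65
f 86 60 89
f 65 89 54
f 86 89 65
f 49 65 61
f 65 54 66
f 61 66 50
f 65 66 61
f 49 61 70
f 61 50 71
f 70 71 56
f 61 71 70
f 49 70 82
f 70 56 85
f 82 85 59
f 70 85 82
f 49 82 86
f 82 59 90
f 86 90 60
f 82 90 86
f 50 66 77
f 66 54 80
f 77 80 58
f 66 80 77
f 54 89 67
f 89 60 88
f 67 88 53
f 89 88 67
f 60 90 87
f 90 59 83
f 87 83 51
f 90 83 87
f 59 85 84
f 85 56 72
f 84 72 55
f 85 72 84
f 56 71 76
f 71 50 73
f 76 73 57
f 71 73 76
f 52 78 64
f 78 58 79
f 64 79 53
f 78 79 64
f 52 64 62
f 64 53 63
f 62 63 51
f 64 63 62
f 52 62 69
f 62 51 68
f 69 68 55
f 62 68 69
f 52 69 74
f 69 55 75
f 74 75 57
f 69 75 74
f 52 74 78
f 74 57 81
f 78 81 58
f 74 81 78
f 53 79 67
f 79 58 80
f 67 80 54
f 79 80 67
f 51 63 87
f 63 53 88
f 87 88 60
f 63 88 87
f 55 68 84
f 68 51 83
f 84 83 59
f 68 83 84
f 57 75 76
f 75 55 72
f 76 72 56
f 75 72 76
f 58 81 77
f 81 57 73
f 77 73 50
f 81 73 77
f 92 91 95
f 92 95 93
f 93 95 96
f 93 96 94
f 95 91 97
f 95 97 96
f 96 97 98
f 96 98 94
f 97 91 99
f 97 99 98
f 98 99 100
f 98 100 94
f 99 91 101
f 99 101 100
f 100 101 102
f 100 102 94
f 101 91 103
f 101 103 102
f 102 103 104
f 102 104 94
f 103 91 105
f 103 105 104
f 104 105 106
f 104 106 94
f 105 91 107
f 105 107 106
f 106 107 108
f 106 108 94
f 107 91 109
f 107 109 108
f 108 109 110
f 108 110 94
f 109 91 111
f 109 111 110
f 110 111 112
f 110 112 94
f 111 91 92
f 111 92 112
f 112 92 93
f 112 93 94



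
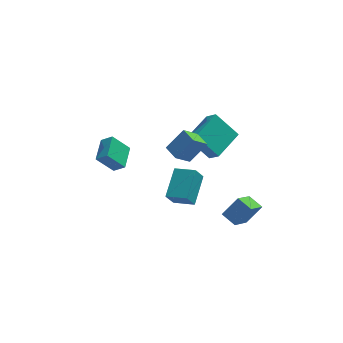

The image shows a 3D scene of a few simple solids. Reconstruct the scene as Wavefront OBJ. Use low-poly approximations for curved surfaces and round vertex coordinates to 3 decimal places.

v 0.996 -1.174 2.706
v 0.17 -1.623 3.632
v 0.608 -0.31 2.779
v -0.219 -0.759 3.705
v 1.979 -0.821 3.755
v 1.152 -1.27 4.681
v 1.59 0.043 3.828
v 0.764 -0.406 4.754
v 2.843 -4.736 0.588
v 3.737 -4.37 1.473
v 2.264 -4.045 0.887
v 3.158 -3.679 1.772
v 3.702 -3.401 -0.832
v 4.596 -3.035 0.053
v 3.123 -2.71 -0.533
v 4.017 -2.344 0.352
v 1.4 2.84 0.602
v 1.816 2.23 1.363
v 2.733 4.237 0.992
v 3.149 3.627 1.753
v 2.571 2.073 -0.653
v 2.987 1.463 0.108
v 3.904 3.47 -0.263
v 4.32 2.86 0.498
v -2.877 0.668 0.492
v -3.813 0.767 1.583
v -2.442 2.039 0.742
v -3.377 2.138 1.832
v -2.283 0.382 1.028
v -3.218 0.481 2.118
v -1.847 1.753 1.277
v -2.783 1.852 2.368
v 0.26 -0.143 -2.093
v -0.203 -0.383 -1.181
v 0.971 1.459 -1.31
v 0.509 1.22 -0.398
v 1.331 -0.8 -1.722
v 0.869 -1.039 -0.81
v 2.043 0.803 -0.939
v 1.58 0.563 -0.027
f 2 4 1
f 5 2 1
f 1 4 3
f 3 5 1
f 2 8 4
f 6 2 5
f 6 8 2
f 4 8 3
f 7 5 3
f 3 8 7
f 7 6 5
f 8 6 7
f 10 12 9
f 13 10 9
f 9 12 11
f 11 13 9
f 10 16 12
f 14 10 13
f 14 16 10
f 12 16 11
f 15 13 11
f 11 16 15
f 15 14 13
f 16 14 15
f 18 20 17
f 21 18 17
f 17 20 19
f 19 21 17
f 18 24 20
f 22 18 21
f 22 24 18
f 20 24 19
f 23 21 19
f 19 24 23
f 23 22 21
f 24 22 23
f 26 28 25
f 29 26 25
f 25 28 27
f 27 29 25
f 26 32 28
f 30 26 29
f 30 32 26
f 28 32 27
f 31 29 27
f 27 32 31
f 31 30 29
f 32 30 31
f 34 36 33
f 37 34 33
f 33 36 35
f 35 37 33
f 34 40 36
f 38 34 37
f 38 40 34
f 36 40 35
f 39 37 35
f 35 40 39
f 39 38 37
f 40 38 39



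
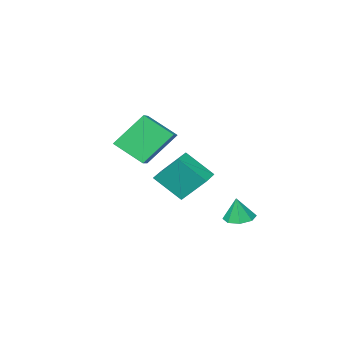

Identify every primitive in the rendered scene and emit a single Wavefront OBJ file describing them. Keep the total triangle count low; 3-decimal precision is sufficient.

v -3.038 1.682 -0.976
v -2.471 1.282 -1.071
v -2.842 1.698 0.136
v -2.36 1.806 -1.098
v -2.646 2.257 -1.054
v -3.162 2.371 -0.965
v -3.605 2.082 -0.882
v -3.716 1.558 -0.855
v -3.43 1.107 -0.899
v -2.915 0.993 -0.988
v -2.415 -4.172 3.158
v -1.641 -3.319 3.589
v -3.16 -3.022 2.221
v -2.387 -2.169 2.652
v -1.133 -4.571 1.648
v -0.36 -3.718 2.079
v -1.879 -3.421 0.711
v -1.105 -2.568 1.142
v -1.346 0.518 0.404
v -1.913 1.464 1.618
v -0.611 1.034 0.345
v -1.178 1.979 1.559
v -0.602 -0.419 1.481
v -1.169 0.526 2.695
v 0.133 0.096 1.422
v -0.434 1.042 2.636
f 2 1 4
f 2 4 3
f 4 1 5
f 4 5 3
f 5 1 6
f 5 6 3
f 6 1 7
f 6 7 3
f 7 1 8
f 7 8 3
f 8 1 9
f 8 9 3
f 9 1 10
f 9 10 3
f 10 1 2
f 10 2 3
f 12 14 11
f 15 12 11
f 11 14 13
f 13 15 11
f 12 18 14
f 16 12 15
f 16 18 12
f 14 18 13
f 17 15 13
f 13 18 17
f 17 16 15
f 18 16 17
f 20 22 19
f 23 20 19
f 19 22 21
f 21 23 19
f 20 26 22
f 24 20 23
f 24 26 20
f 22 26 21
f 25 23 21
f 21 26 25
f 25 24 23
f 26 24 25



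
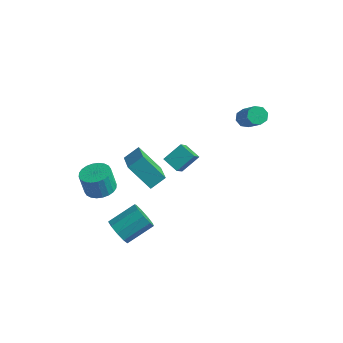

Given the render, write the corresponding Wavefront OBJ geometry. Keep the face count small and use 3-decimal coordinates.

v -1.83 -2.637 -4.02
v -1.144 -2.831 -4.383
v -0.385 -1.578 -3.624
v -1.07 -1.383 -3.26
v -1.424 -2.476 -4.69
v -0.665 -1.223 -3.931
v -1.894 -2.195 -4.684
v -1.135 -0.942 -3.924
v -2.334 -2.121 -4.366
v -1.575 -0.868 -3.607
v -2.537 -2.288 -3.886
v -1.778 -1.035 -3.127
v -2.41 -2.618 -3.469
v -1.651 -1.365 -2.71
v -2.011 -2.957 -3.309
v -1.252 -1.704 -2.55
v -1.527 -3.146 -3.482
v -0.768 -1.893 -2.723
v -1.185 -3.096 -3.906
v -0.425 -1.843 -3.147
v 1.633 3.893 1.766
v 1.95 3.645 1.391
v 3.083 2.779 2.919
v 2.767 3.027 3.294
v 2.095 4.025 1.498
v 3.229 3.16 3.026
v 1.97 4.328 1.763
v 3.103 3.462 3.291
v 1.647 4.376 2.029
v 2.781 3.51 3.557
v 1.317 4.141 2.141
v 2.45 3.275 3.669
v 1.171 3.76 2.034
v 2.305 2.895 3.562
v 1.297 3.458 1.769
v 2.43 2.592 3.297
v 1.619 3.41 1.503
v 2.753 2.544 3.031
v -0.843 0.593 -0.211
v -0.414 -0.6 1.122
v -0.401 1.491 0.451
v 0.028 0.298 1.784
v 0.012 0.462 -0.604
v 0.441 -0.731 0.729
v 0.454 1.36 0.058
v 0.883 0.167 1.391
v -2.94 -2.433 -1.085
v -2.191 -2.149 -0.906
v -2.452 -2.224 0.304
v -3.2 -2.507 0.125
v -2.358 -1.877 -0.925
v -2.619 -1.952 0.285
v -2.614 -1.689 -0.969
v -2.874 -1.764 0.241
v -2.919 -1.615 -1.03
v -3.18 -1.69 0.18
v -3.227 -1.665 -1.099
v -3.488 -1.74 0.111
v -3.491 -1.832 -1.167
v -3.752 -1.907 0.043
v -3.672 -2.09 -1.222
v -3.933 -2.165 -0.012
v -3.741 -2.401 -1.256
v -4.002 -2.475 -0.046
v -3.688 -2.716 -1.264
v -3.949 -2.791 -0.054
v -3.521 -2.988 -1.245
v -3.782 -3.063 -0.035
v -3.266 -3.176 -1.201
v -3.526 -3.251 0.009
v -2.96 -3.25 -1.14
v -3.221 -3.325 0.07
v -2.652 -3.2 -1.071
v -2.913 -3.275 0.139
v -2.388 -3.033 -1.003
v -2.649 -3.108 0.207
v -2.207 -2.775 -0.948
v -2.468 -2.85 0.262
v -2.138 -2.465 -0.914
v -2.399 -2.539 0.296
v -0.583 -1.89 0.543
v -1.763 -2.046 1.743
v -0.177 -1.197 1.032
v -1.357 -1.352 2.232
v 0.457 -3.108 1.408
v -0.723 -3.263 2.608
v 0.863 -2.414 1.897
v -0.317 -2.57 3.097
f 2 1 5
f 2 5 3
f 3 5 6
f 3 6 4
f 5 1 7
f 5 7 6
f 6 7 8
f 6 8 4
f 7 1 9
f 7 9 8
f 8 9 10
f 8 10 4
f 9 1 11
f 9 11 10
f 10 11 12
f 10 12 4
f 11 1 13
f 11 13 12
f 12 13 14
f 12 14 4
f 13 1 15
f 13 15 14
f 14 15 16
f 14 16 4
f 15 1 17
f 15 17 16
f 16 17 18
f 16 18 4
f 17 1 19
f 17 19 18
f 18 19 20
f 18 20 4
f 19 1 2
f 19 2 20
f 20 2 3
f 20 3 4
f 22 21 25
f 22 25 23
f 23 25 26
f 23 26 24
f 25 21 27
f 25 27 26
f 26 27 28
f 26 28 24
f 27 21 29
f 27 29 28
f 28 29 30
f 28 30 24
f 29 21 31
f 29 31 30
f 30 31 32
f 30 32 24
f 31 21 33
f 31 33 32
f 32 33 34
f 32 34 24
f 33 21 35
f 33 35 34
f 34 35 36
f 34 36 24
f 35 21 37
f 35 37 36
f 36 37 38
f 36 38 24
f 37 21 22
f 37 22 38
f 38 22 23
f 38 23 24
f 40 42 39
f 43 40 39
f 39 42 41
f 41 43 39
f 40 46 42
f 44 40 43
f 44 46 40
f 42 46 41
f 45 43 41
f 41 46 45
f 45 44 43
f 46 44 45
f 48 47 51
f 48 51 49
f 49 51 52
f 49 52 50
f 51 47 53
f 51 53 52
f 52 53 54
f 52 54 50
f 53 47 55
f 53 55 54
f 54 55 56
f 54 56 50
f 55 47 57
f 55 57 56
f 56 57 58
f 56 58 50
f 57 47 59
f 57 59 58
f 58 59 60
f 58 60 50
f 59 47 61
f 59 61 60
f 60 61 62
f 60 62 50
f 61 47 63
f 61 63 62
f 62 63 64
f 62 64 50
f 63 47 65
f 63 65 64
f 64 65 66
f 64 66 50
f 65 47 67
f 65 67 66
f 66 67 68
f 66 68 50
f 67 47 69
f 67 69 68
f 68 69 70
f 68 70 50
f 69 47 71
f 69 71 70
f 70 71 72
f 70 72 50
f 71 47 73
f 71 73 72
f 72 73 74
f 72 74 50
f 73 47 75
f 73 75 74
f 74 75 76
f 74 76 50
f 75 47 77
f 75 77 76
f 76 77 78
f 76 78 50
f 77 47 79
f 77 79 78
f 78 79 80
f 78 80 50
f 79 47 48
f 79 48 80
f 80 48 49
f 80 49 50
f 82 84 81
f 85 82 81
f 81 84 83
f 83 85 81
f 82 88 84
f 86 82 85
f 86 88 82
f 84 88 83
f 87 85 83
f 83 88 87
f 87 86 85
f 88 86 87



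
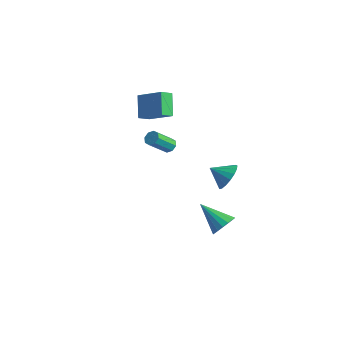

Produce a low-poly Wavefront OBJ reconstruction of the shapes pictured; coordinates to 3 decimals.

v 0.395 -0.119 2.005
v 0.594 0.199 2.365
v 0.405 -0.983 3.515
v 0.205 -1.301 3.155
v 0.199 0.233 2.334
v 0.009 -0.949 3.484
v -0.082 0.06 2.11
v -0.271 -1.122 3.261
v -0.083 -0.217 1.825
v -0.273 -1.399 2.975
v 0.195 -0.437 1.645
v 0.006 -1.619 2.795
v 0.591 -0.471 1.676
v 0.401 -1.653 2.826
v 0.871 -0.298 1.899
v 0.682 -1.48 3.05
v 0.873 -0.021 2.185
v 0.683 -1.203 3.335
v 3.822 1.27 0.438
v 4.473 1.119 1.141
v 2.978 0.63 1.082
v 4.267 1.516 1.264
v 3.958 1.857 1.198
v 3.619 2.063 0.958
v 3.326 2.087 0.598
v 3.147 1.925 0.202
v 3.122 1.612 -0.14
v 3.258 1.221 -0.35
v 3.524 0.841 -0.379
v 3.857 0.559 -0.222
v 4.183 0.44 0.087
v 4.426 0.511 0.476
v 4.531 0.756 0.857
v 3.588 1.258 -4.062
v 4.029 1.482 -3.347
v 1.892 0.942 -2.918
v 3.87 1.842 -3.482
v 3.647 2.069 -3.751
v 3.41 2.109 -4.091
v 3.213 1.955 -4.424
v 3.103 1.641 -4.675
v 3.104 1.24 -4.785
v 3.215 0.843 -4.729
v 3.412 0.54 -4.521
v 3.649 0.403 -4.208
v 3.872 0.461 -3.861
v 4.03 0.702 -3.56
v 4.087 1.07 -3.375
v -3.315 0.817 3.967
v -1.716 1.219 4.891
v -3.251 1.623 3.506
v -1.652 2.025 4.43
v -2.448 0.075 2.79
v -0.849 0.477 3.714
v -2.384 0.881 2.329
v -0.785 1.283 3.253
f 2 1 5
f 2 5 3
f 3 5 6
f 3 6 4
f 5 1 7
f 5 7 6
f 6 7 8
f 6 8 4
f 7 1 9
f 7 9 8
f 8 9 10
f 8 10 4
f 9 1 11
f 9 11 10
f 10 11 12
f 10 12 4
f 11 1 13
f 11 13 12
f 12 13 14
f 12 14 4
f 13 1 15
f 13 15 14
f 14 15 16
f 14 16 4
f 15 1 17
f 15 17 16
f 16 17 18
f 16 18 4
f 17 1 2
f 17 2 18
f 18 2 3
f 18 3 4
f 20 19 22
f 20 22 21
f 22 19 23
f 22 23 21
f 23 19 24
f 23 24 21
f 24 19 25
f 24 25 21
f 25 19 26
f 25 26 21
f 26 19 27
f 26 27 21
f 27 19 28
f 27 28 21
f 28 19 29
f 28 29 21
f 29 19 30
f 29 30 21
f 30 19 31
f 30 31 21
f 31 19 32
f 31 32 21
f 32 19 33
f 32 33 21
f 33 19 20
f 33 20 21
f 35 34 37
f 35 37 36
f 37 34 38
f 37 38 36
f 38 34 39
f 38 39 36
f 39 34 40
f 39 40 36
f 40 34 41
f 40 41 36
f 41 34 42
f 41 42 36
f 42 34 43
f 42 43 36
f 43 34 44
f 43 44 36
f 44 34 45
f 44 45 36
f 45 34 46
f 45 46 36
f 46 34 47
f 46 47 36
f 47 34 48
f 47 48 36
f 48 34 35
f 48 35 36
f 50 52 49
f 53 50 49
f 49 52 51
f 51 53 49
f 50 56 52
f 54 50 53
f 54 56 50
f 52 56 51
f 55 53 51
f 51 56 55
f 55 54 53
f 56 54 55



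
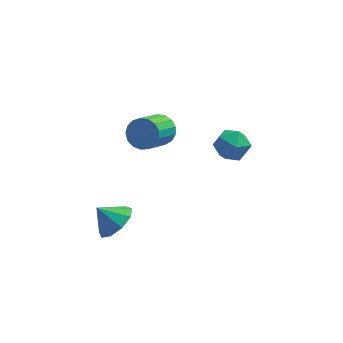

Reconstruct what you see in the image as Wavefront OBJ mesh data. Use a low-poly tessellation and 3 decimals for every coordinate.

v -2.709 -1.958 -3.327
v -2.086 -2.187 -2.69
v -3.471 -1.822 -2.533
v -2.076 -1.565 -2.787
v -2.362 -1.127 -3.137
v -2.81 -1.078 -3.576
v -3.211 -1.441 -3.898
v -3.377 -2.045 -3.954
v -3.23 -2.609 -3.716
v -2.839 -2.868 -3.296
v -2.387 -2.702 -2.891
v -1.222 2.657 -1.688
v -0.999 3.018 -1.046
v -1.615 1.804 -0.149
v -1.838 1.443 -0.792
v -1.34 3.147 -1.105
v -1.955 1.932 -0.209
v -1.653 3.163 -1.299
v -2.268 1.948 -0.402
v -1.868 3.063 -1.581
v -2.483 1.849 -0.685
v -1.935 2.871 -1.888
v -2.55 1.656 -0.992
v -1.838 2.629 -2.149
v -2.454 1.414 -1.253
v -1.601 2.394 -2.305
v -2.216 1.179 -1.409
v -1.277 2.219 -2.319
v -1.892 1.005 -1.423
v -0.94 2.145 -2.189
v -1.555 0.93 -1.292
v -0.668 2.188 -1.944
v -1.283 0.973 -1.047
v -0.523 2.338 -1.64
v -1.138 1.124 -0.744
v -0.538 2.562 -1.348
v -1.154 1.347 -0.451
v -0.71 2.807 -1.133
v -1.326 1.593 -0.237
v 0.998 3.441 -3.392
v 1.488 3.984 -2.878
v 2.152 2.596 -3.602
v 2.642 3.139 -3.088
v 1.997 2.639 -2.723
v 1.284 3.161 -2.593
v 2.356 3.419 -3.887
v 1.643 3.941 -3.757
v 2.327 3.97 -3.184
v 2.106 3.488 -2.464
v 1.534 3.092 -4.016
v 1.313 2.61 -3.296
f 2 1 4
f 2 4 3
f 4 1 5
f 4 5 3
f 5 1 6
f 5 6 3
f 6 1 7
f 6 7 3
f 7 1 8
f 7 8 3
f 8 1 9
f 8 9 3
f 9 1 10
f 9 10 3
f 10 1 11
f 10 11 3
f 11 1 2
f 11 2 3
f 13 12 16
f 13 16 14
f 14 16 17
f 14 17 15
f 16 12 18
f 16 18 17
f 17 18 19
f 17 19 15
f 18 12 20
f 18 20 19
f 19 20 21
f 19 21 15
f 20 12 22
f 20 22 21
f 21 22 23
f 21 23 15
f 22 12 24
f 22 24 23
f 23 24 25
f 23 25 15
f 24 12 26
f 24 26 25
f 25 26 27
f 25 27 15
f 26 12 28
f 26 28 27
f 27 28 29
f 27 29 15
f 28 12 30
f 28 30 29
f 29 30 31
f 29 31 15
f 30 12 32
f 30 32 31
f 31 32 33
f 31 33 15
f 32 12 34
f 32 34 33
f 33 34 35
f 33 35 15
f 34 12 36
f 34 36 35
f 35 36 37
f 35 37 15
f 36 12 38
f 36 38 37
f 37 38 39
f 37 39 15
f 38 12 13
f 38 13 39
f 39 13 14
f 39 14 15
f 40 51 45
f 40 45 41
f 40 41 47
f 40 47 50
f 40 50 51
f 41 45 49
f 45 51 44
f 51 50 42
f 50 47 46
f 47 41 48
f 43 49 44
f 43 44 42
f 43 42 46
f 43 46 48
f 43 48 49
f 44 49 45
f 42 44 51
f 46 42 50
f 48 46 47
f 49 48 41



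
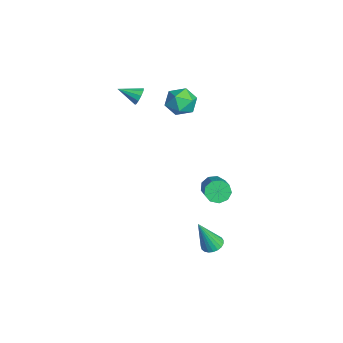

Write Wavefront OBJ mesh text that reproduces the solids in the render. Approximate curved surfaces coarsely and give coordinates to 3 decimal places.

v -3.006 -2.661 3.556
v -2.837 -2.9 3.15
v -3.334 -3.619 3.984
v -2.607 -2.887 3.356
v -2.529 -2.787 3.638
v -2.633 -2.64 3.889
v -2.88 -2.5 4.012
v -3.175 -2.422 3.961
v -3.405 -2.435 3.755
v -3.482 -2.534 3.473
v -3.378 -2.682 3.222
v -3.131 -2.822 3.099
v -3.321 -0.388 2.235
v -2.513 -0.244 2.462
v -3.487 -1.196 3.338
v -2.679 -1.052 3.565
v -3.252 -0.424 3.61
v -3.149 0.076 2.928
v -2.851 -1.516 2.872
v -2.748 -1.016 2.19
v -2.222 -0.941 2.856
v -2.47 -0.266 3.312
v -3.53 -1.174 2.488
v -3.778 -0.499 2.944
v 1.853 -0.207 -3.467
v 2.161 -0.635 -3.656
v 1.927 -0.893 -1.793
v 2.324 -0.479 -3.599
v 2.406 -0.276 -3.52
v 2.392 -0.061 -3.431
v 2.285 0.128 -3.349
v 2.104 0.26 -3.287
v 1.878 0.311 -3.256
v 1.649 0.272 -3.261
v 1.455 0.15 -3.303
v 1.329 -0.033 -3.372
v 1.294 -0.247 -3.458
v 1.356 -0.454 -3.546
v 1.504 -0.618 -3.619
v 1.712 -0.711 -3.667
v 1.944 -0.717 -3.68
v 0.175 0.212 -0.847
v 0.519 0.204 -1.375
v 1.889 0.08 -0.481
v 1.545 0.088 0.047
v 0.467 0.609 -1.239
v 1.836 0.486 -0.345
v 0.278 0.829 -0.92
v 1.648 0.706 -0.026
v 0.042 0.76 -0.567
v 1.411 0.636 0.328
v -0.133 0.434 -0.345
v 1.236 0.311 0.55
v -0.163 0.004 -0.358
v 1.206 -0.119 0.536
v -0.035 -0.328 -0.6
v 1.334 -0.452 0.294
v 0.192 -0.408 -0.958
v 1.561 -0.532 -0.063
v 0.411 -0.198 -1.264
v 1.78 -0.321 -0.369
f 2 1 4
f 2 4 3
f 4 1 5
f 4 5 3
f 5 1 6
f 5 6 3
f 6 1 7
f 6 7 3
f 7 1 8
f 7 8 3
f 8 1 9
f 8 9 3
f 9 1 10
f 9 10 3
f 10 1 11
f 10 11 3
f 11 1 12
f 11 12 3
f 12 1 2
f 12 2 3
f 13 24 18
f 13 18 14
f 13 14 20
f 13 20 23
f 13 23 24
f 14 18 22
f 18 24 17
f 24 23 15
f 23 20 19
f 20 14 21
f 16 22 17
f 16 17 15
f 16 15 19
f 16 19 21
f 16 21 22
f 17 22 18
f 15 17 24
f 19 15 23
f 21 19 20
f 22 21 14
f 26 25 28
f 26 28 27
f 28 25 29
f 28 29 27
f 29 25 30
f 29 30 27
f 30 25 31
f 30 31 27
f 31 25 32
f 31 32 27
f 32 25 33
f 32 33 27
f 33 25 34
f 33 34 27
f 34 25 35
f 34 35 27
f 35 25 36
f 35 36 27
f 36 25 37
f 36 37 27
f 37 25 38
f 37 38 27
f 38 25 39
f 38 39 27
f 39 25 40
f 39 40 27
f 40 25 41
f 40 41 27
f 41 25 26
f 41 26 27
f 43 42 46
f 43 46 44
f 44 46 47
f 44 47 45
f 46 42 48
f 46 48 47
f 47 48 49
f 47 49 45
f 48 42 50
f 48 50 49
f 49 50 51
f 49 51 45
f 50 42 52
f 50 52 51
f 51 52 53
f 51 53 45
f 52 42 54
f 52 54 53
f 53 54 55
f 53 55 45
f 54 42 56
f 54 56 55
f 55 56 57
f 55 57 45
f 56 42 58
f 56 58 57
f 57 58 59
f 57 59 45
f 58 42 60
f 58 60 59
f 59 60 61
f 59 61 45
f 60 42 43
f 60 43 61
f 61 43 44
f 61 44 45



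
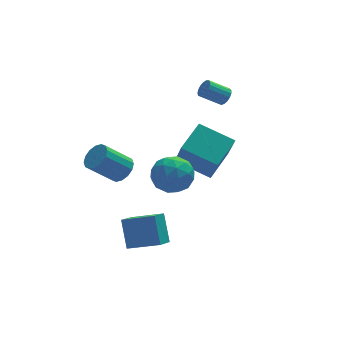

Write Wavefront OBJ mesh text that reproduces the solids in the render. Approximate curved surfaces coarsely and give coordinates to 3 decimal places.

v 0.758 -0.898 -0.845
v 0.78 -2.033 1.028
v -0.857 0.358 -0.064
v -0.835 -0.777 1.808
v 2.115 0.377 -0.088
v 2.137 -0.758 1.784
v 0.5 1.633 0.692
v 0.522 0.498 2.565
v -2.174 -0.896 1.126
v -0.934 -0.887 1.077
v -2.206 -2.573 0.023
v -0.966 -2.564 -0.026
v -1.543 -2.8 1.047
v -1.523 -1.763 1.729
v -1.617 -1.697 -0.629
v -1.597 -0.66 0.053
v -0.59 -1.382 -0.008
v -0.544 -2.064 1.028
v -2.596 -1.396 0.072
v -2.55 -2.078 1.108
v -1.551 -0.744 1.198
v -1.589 -2.716 -0.098
v -1.928 -2.854 0.533
v -1.199 -2.849 0.504
v -1.897 -1.259 1.581
v -1.168 -1.254 1.552
v -1.526 -2.378 1.535
v -1.972 -2.206 -0.452
v -1.243 -2.201 -0.481
v -1.941 -0.611 0.596
v -1.212 -0.606 0.567
v -1.614 -1.082 -0.435
v -0.62 -1.03 0.532
v -0.639 -2.016 -0.117
v -1.022 -1.506 -0.471
v -1.01 -0.897 -0.07
v -0.593 -1.431 1.14
v -0.612 -2.417 0.492
v -0.951 -2.555 1.123
v -0.939 -1.946 1.524
v -0.391 -1.722 0.503
v -2.528 -1.043 0.608
v -2.547 -2.029 -0.04
v -2.201 -1.514 -0.424
v -2.189 -0.905 -0.023
v -2.501 -1.444 1.217
v -2.52 -2.43 0.568
v -2.13 -2.563 1.17
v -2.118 -1.954 1.571
v -2.749 -1.738 0.597
v -3.059 -4.676 -2.442
v -3.059 -3.601 -0.999
v -4.603 -3.844 -3.062
v -4.603 -2.769 -1.619
v -2.317 -3.791 -3.101
v -2.317 -2.716 -1.658
v -3.861 -2.959 -3.721
v -3.861 -1.884 -2.278
v 2.867 3.398 2.306
v 3.205 3.62 2.749
v 2.051 3.804 3.537
v 1.713 3.582 3.094
v 3.136 3.851 2.593
v 1.981 4.035 3.381
v 3.005 3.978 2.372
v 1.85 4.163 3.16
v 2.842 3.972 2.135
v 1.688 4.157 2.923
v 2.686 3.835 1.937
v 1.531 4.02 2.726
v 2.57 3.597 1.824
v 1.416 3.782 2.613
v 2.523 3.314 1.821
v 1.369 3.499 2.61
v 2.555 3.05 1.93
v 1.4 3.235 2.718
v 2.658 2.866 2.124
v 1.504 3.05 2.912
v 2.809 2.803 2.36
v 1.655 2.988 3.148
v 2.974 2.877 2.584
v 1.819 3.061 3.372
v 3.114 3.07 2.744
v 1.959 3.254 3.532
v 3.197 3.338 2.803
v 2.043 3.522 3.592
v -3.042 3.186 -2.387
v -2.452 2.874 -1.783
v -3.909 2.862 -0.369
v -4.498 3.174 -0.973
v -2.424 3.338 -1.75
v -3.881 3.326 -0.336
v -2.562 3.761 -1.888
v -4.018 3.749 -0.474
v -2.828 4.03 -2.16
v -4.284 4.018 -0.745
v -3.151 4.073 -2.492
v -4.608 4.061 -1.078
v -3.446 3.879 -2.797
v -4.902 3.866 -1.382
v -3.631 3.498 -2.991
v -5.088 3.486 -1.577
v -3.659 3.034 -3.024
v -5.116 3.022 -1.61
v -3.522 2.611 -2.886
v -4.978 2.599 -1.472
v -3.256 2.342 -2.615
v -4.712 2.33 -1.2
v -2.932 2.299 -2.282
v -4.389 2.287 -0.868
v -2.638 2.494 -1.978
v -4.094 2.481 -0.563
f 2 4 1
f 5 2 1
f 1 4 3
f 3 5 1
f 2 8 4
f 6 2 5
f 6 8 2
f 4 8 3
f 7 5 3
f 3 8 7
f 7 6 5
f 8 6 7
f 9 46 25
f 46 20 49
f 25 49 14
f 46 49 25
f 9 25 21
f 25 14 26
f 21 26 10
f 25 26 21
f 9 21 30
f 21 10 31
f 30 31 16
f 21 31 30
f 9 30 42
f 30 16 45
f 42 45 19
f 30 45 42
f 9 42 46
f 42 19 50
f 46 50 20
f 42 50 46
f 10 26 37
f 26 14 40
f 37 40 18
f 26 40 37
f 14 49 27
f 49 20 48
f 27 48 13
f 49 48 27
f 20 50 47
f 50 19 43
f 47 43 11
f 50 43 47
f 19 45 44
f 45 16 32
f 44 32 15
f 45 32 44
f 16 31 36
f 31 10 33
f 36 33 17
f 31 33 36
f 12 38 24
f 38 18 39
f 24 39 13
f 38 39 24
f 12 24 22
f 24 13 23
f 22 23 11
f 24 23 22
f 12 22 29
f 22 11 28
f 29 28 15
f 22 28 29
f 12 29 34
f 29 15 35
f 34 35 17
f 29 35 34
f 12 34 38
f 34 17 41
f 38 41 18
f 34 41 38
f 13 39 27
f 39 18 40
f 27 40 14
f 39 40 27
f 11 23 47
f 23 13 48
f 47 48 20
f 23 48 47
f 15 28 44
f 28 11 43
f 44 43 19
f 28 43 44
f 17 35 36
f 35 15 32
f 36 32 16
f 35 32 36
f 18 41 37
f 41 17 33
f 37 33 10
f 41 33 37
f 52 54 51
f 55 52 51
f 51 54 53
f 53 55 51
f 52 58 54
f 56 52 55
f 56 58 52
f 54 58 53
f 57 55 53
f 53 58 57
f 57 56 55
f 58 56 57
f 60 59 63
f 60 63 61
f 61 63 64
f 61 64 62
f 63 59 65
f 63 65 64
f 64 65 66
f 64 66 62
f 65 59 67
f 65 67 66
f 66 67 68
f 66 68 62
f 67 59 69
f 67 69 68
f 68 69 70
f 68 70 62
f 69 59 71
f 69 71 70
f 70 71 72
f 70 72 62
f 71 59 73
f 71 73 72
f 72 73 74
f 72 74 62
f 73 59 75
f 73 75 74
f 74 75 76
f 74 76 62
f 75 59 77
f 75 77 76
f 76 77 78
f 76 78 62
f 77 59 79
f 77 79 78
f 78 79 80
f 78 80 62
f 79 59 81
f 79 81 80
f 80 81 82
f 80 82 62
f 81 59 83
f 81 83 82
f 82 83 84
f 82 84 62
f 83 59 85
f 83 85 84
f 84 85 86
f 84 86 62
f 85 59 60
f 85 60 86
f 86 60 61
f 86 61 62
f 88 87 91
f 88 91 89
f 89 91 92
f 89 92 90
f 91 87 93
f 91 93 92
f 92 93 94
f 92 94 90
f 93 87 95
f 93 95 94
f 94 95 96
f 94 96 90
f 95 87 97
f 95 97 96
f 96 97 98
f 96 98 90
f 97 87 99
f 97 99 98
f 98 99 100
f 98 100 90
f 99 87 101
f 99 101 100
f 100 101 102
f 100 102 90
f 101 87 103
f 101 103 102
f 102 103 104
f 102 104 90
f 103 87 105
f 103 105 104
f 104 105 106
f 104 106 90
f 105 87 107
f 105 107 106
f 106 107 108
f 106 108 90
f 107 87 109
f 107 109 108
f 108 109 110
f 108 110 90
f 109 87 111
f 109 111 110
f 110 111 112
f 110 112 90
f 111 87 88
f 111 88 112
f 112 88 89
f 112 89 90



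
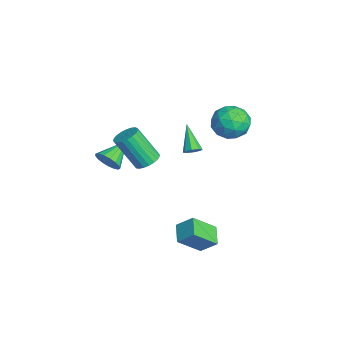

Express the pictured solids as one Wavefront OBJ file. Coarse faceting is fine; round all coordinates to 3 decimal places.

v -3.158 -3.219 -0.866
v -2.63 -3.15 -0.257
v -4.202 -2.061 -0.094
v -2.516 -2.879 -0.509
v -2.549 -2.686 -0.844
v -2.722 -2.615 -1.184
v -2.995 -2.683 -1.451
v -3.306 -2.874 -1.584
v -3.582 -3.143 -1.552
v -3.762 -3.431 -1.364
v -3.803 -3.67 -1.061
v -3.697 -3.805 -0.714
v -3.467 -3.807 -0.402
v -3.167 -3.674 -0.196
v -2.865 -3.437 -0.143
v -0.068 0.794 1.724
v 0.222 1.063 2.046
v -1.312 0.686 2.936
v -0.009 1.29 1.829
v -0.275 1.226 1.55
v -0.419 0.909 1.373
v -0.358 0.525 1.403
v -0.126 0.298 1.62
v 0.139 0.362 1.899
v 0.284 0.678 2.075
v -0.354 -1.498 1.017
v 0.184 -1.983 0.866
v -0.247 -3.026 2.672
v -0.786 -2.542 2.823
v 0.335 -1.768 1.026
v -0.097 -2.811 2.832
v 0.366 -1.506 1.184
v -0.065 -2.549 2.991
v 0.273 -1.243 1.314
v -0.158 -2.286 3.12
v 0.072 -1.024 1.393
v -0.359 -2.067 3.199
v -0.203 -0.887 1.406
v -0.635 -1.93 3.212
v -0.505 -0.856 1.352
v -0.936 -1.899 3.158
v -0.78 -0.936 1.24
v -1.211 -1.979 3.046
v -0.982 -1.113 1.09
v -1.413 -2.156 2.896
v -1.075 -1.357 0.927
v -1.506 -2.4 2.733
v -1.044 -1.625 0.779
v -1.475 -2.668 2.585
v -0.893 -1.871 0.673
v -1.324 -2.914 2.479
v -0.649 -2.053 0.626
v -1.081 -3.096 2.432
v -0.355 -2.139 0.647
v -0.786 -3.182 2.453
v -0.06 -2.114 0.731
v -0.491 -3.158 2.538
v 1.965 -0.386 -2.36
v 2.364 0.412 -1.588
v 1.647 0.868 -3.493
v 2.046 1.666 -2.721
v 3.054 -0.506 -2.799
v 3.453 0.292 -2.027
v 2.736 0.748 -3.932
v 3.135 1.546 -3.16
v -0.798 3.042 4.423
v -0.189 3.777 3.867
v -0.111 1.723 3.433
v 0.498 2.458 2.877
v 0.723 2.242 3.937
v 0.299 3.057 4.548
v -0.599 2.443 2.752
v -1.023 3.258 3.363
v -0.065 3.406 2.835
v 0.751 3.282 3.567
v -1.051 2.218 3.733
v -0.235 2.094 4.465
v -0.554 3.525 4.232
v 0.254 1.975 3.068
v 0.386 1.848 3.691
v 0.744 2.28 3.364
v -0.267 3.102 4.632
v 0.091 3.534 4.306
v 0.627 2.632 4.346
v -0.391 1.966 2.994
v -0.033 2.398 2.668
v -1.044 3.22 3.936
v -0.686 3.652 3.609
v -0.927 2.868 2.954
v -0.123 3.739 3.298
v 0.281 2.964 2.717
v -0.364 2.955 2.643
v -0.613 3.434 3.002
v 0.357 3.666 3.729
v 0.761 2.891 3.147
v 0.893 2.764 3.77
v 0.644 3.243 4.129
v 0.43 3.448 3.122
v -1.061 2.609 4.153
v -0.657 1.834 3.571
v -0.944 2.257 3.171
v -1.193 2.736 3.53
v -0.581 2.536 4.583
v -0.177 1.761 4.002
v 0.313 2.066 4.298
v 0.064 2.545 4.657
v -0.73 2.052 4.178
f 2 1 4
f 2 4 3
f 4 1 5
f 4 5 3
f 5 1 6
f 5 6 3
f 6 1 7
f 6 7 3
f 7 1 8
f 7 8 3
f 8 1 9
f 8 9 3
f 9 1 10
f 9 10 3
f 10 1 11
f 10 11 3
f 11 1 12
f 11 12 3
f 12 1 13
f 12 13 3
f 13 1 14
f 13 14 3
f 14 1 15
f 14 15 3
f 15 1 2
f 15 2 3
f 17 16 19
f 17 19 18
f 19 16 20
f 19 20 18
f 20 16 21
f 20 21 18
f 21 16 22
f 21 22 18
f 22 16 23
f 22 23 18
f 23 16 24
f 23 24 18
f 24 16 25
f 24 25 18
f 25 16 17
f 25 17 18
f 27 26 30
f 27 30 28
f 28 30 31
f 28 31 29
f 30 26 32
f 30 32 31
f 31 32 33
f 31 33 29
f 32 26 34
f 32 34 33
f 33 34 35
f 33 35 29
f 34 26 36
f 34 36 35
f 35 36 37
f 35 37 29
f 36 26 38
f 36 38 37
f 37 38 39
f 37 39 29
f 38 26 40
f 38 40 39
f 39 40 41
f 39 41 29
f 40 26 42
f 40 42 41
f 41 42 43
f 41 43 29
f 42 26 44
f 42 44 43
f 43 44 45
f 43 45 29
f 44 26 46
f 44 46 45
f 45 46 47
f 45 47 29
f 46 26 48
f 46 48 47
f 47 48 49
f 47 49 29
f 48 26 50
f 48 50 49
f 49 50 51
f 49 51 29
f 50 26 52
f 50 52 51
f 51 52 53
f 51 53 29
f 52 26 54
f 52 54 53
f 53 54 55
f 53 55 29
f 54 26 56
f 54 56 55
f 55 56 57
f 55 57 29
f 56 26 27
f 56 27 57
f 57 27 28
f 57 28 29
f 59 61 58
f 62 59 58
f 58 61 60
f 60 62 58
f 59 65 61
f 63 59 62
f 63 65 59
f 61 65 60
f 64 62 60
f 60 65 64
f 64 63 62
f 65 63 64
f 66 103 82
f 103 77 106
f 82 106 71
f 103 106 82
f 66 82 78
f 82 71 83
f 78 83 67
f 82 83 78
f 66 78 87
f 78 67 88
f 87 88 73
f 78 88 87
f 66 87 99
f 87 73 102
f 99 102 76
f 87 102 99
f 66 99 103
f 99 76 107
f 103 107 77
f 99 107 103
f 67 83 94
f 83 71 97
f 94 97 75
f 83 97 94
f 71 106 84
f 106 77 105
f 84 105 70
f 106 105 84
f 77 107 104
f 107 76 100
f 104 100 68
f 107 100 104
f 76 102 101
f 102 73 89
f 101 89 72
f 102 89 101
f 73 88 93
f 88 67 90
f 93 90 74
f 88 90 93
f 69 95 81
f 95 75 96
f 81 96 70
f 95 96 81
f 69 81 79
f 81 70 80
f 79 80 68
f 81 80 79
f 69 79 86
f 79 68 85
f 86 85 72
f 79 85 86
f 69 86 91
f 86 72 92
f 91 92 74
f 86 92 91
f 69 91 95
f 91 74 98
f 95 98 75
f 91 98 95
f 70 96 84
f 96 75 97
f 84 97 71
f 96 97 84
f 68 80 104
f 80 70 105
f 104 105 77
f 80 105 104
f 72 85 101
f 85 68 100
f 101 100 76
f 85 100 101
f 74 92 93
f 92 72 89
f 93 89 73
f 92 89 93
f 75 98 94
f 98 74 90
f 94 90 67
f 98 90 94



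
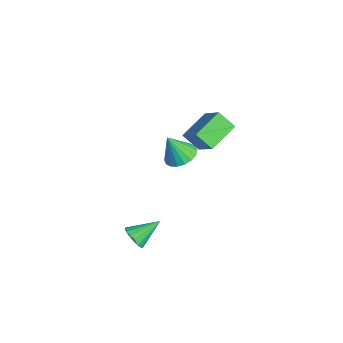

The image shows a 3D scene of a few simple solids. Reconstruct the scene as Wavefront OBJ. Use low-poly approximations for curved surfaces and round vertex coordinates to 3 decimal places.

v 3.762 -4.394 -0.675
v 4.454 -4.551 -0.264
v 3.538 -2.846 0.295
v 4.574 -4.34 -0.572
v 4.508 -4.141 -0.905
v 4.271 -4.001 -1.184
v 3.918 -3.95 -1.347
v 3.529 -4.001 -1.356
v 3.193 -4.142 -1.209
v 2.988 -4.341 -0.939
v 2.96 -4.551 -0.609
v 3.117 -4.726 -0.294
v 3.421 -4.825 -0.067
v 3.803 -4.824 0.022
v 4.176 -4.726 -0.049
v -3.893 0.059 -1.059
v -3.252 0.827 -0.653
v -4.027 -0.739 0.659
v -3.691 1.015 -0.6
v -4.17 1.014 -0.638
v -4.594 0.824 -0.759
v -4.88 0.482 -0.94
v -4.97 0.056 -1.145
v -4.847 -0.369 -1.332
v -4.534 -0.709 -1.466
v -4.095 -0.897 -1.519
v -3.616 -0.896 -1.481
v -3.192 -0.705 -1.36
v -2.906 -0.364 -1.179
v -2.816 0.062 -0.974
v -2.94 0.487 -0.787
v -2.781 2.216 2.1
v -3.357 1.377 3.061
v -1.328 2.657 3.355
v -1.904 1.817 4.316
v -1.656 0.603 1.364
v -2.232 -0.237 2.325
v -0.203 1.043 2.619
v -0.779 0.204 3.58
f 2 1 4
f 2 4 3
f 4 1 5
f 4 5 3
f 5 1 6
f 5 6 3
f 6 1 7
f 6 7 3
f 7 1 8
f 7 8 3
f 8 1 9
f 8 9 3
f 9 1 10
f 9 10 3
f 10 1 11
f 10 11 3
f 11 1 12
f 11 12 3
f 12 1 13
f 12 13 3
f 13 1 14
f 13 14 3
f 14 1 15
f 14 15 3
f 15 1 2
f 15 2 3
f 17 16 19
f 17 19 18
f 19 16 20
f 19 20 18
f 20 16 21
f 20 21 18
f 21 16 22
f 21 22 18
f 22 16 23
f 22 23 18
f 23 16 24
f 23 24 18
f 24 16 25
f 24 25 18
f 25 16 26
f 25 26 18
f 26 16 27
f 26 27 18
f 27 16 28
f 27 28 18
f 28 16 29
f 28 29 18
f 29 16 30
f 29 30 18
f 30 16 31
f 30 31 18
f 31 16 17
f 31 17 18
f 33 35 32
f 36 33 32
f 32 35 34
f 34 36 32
f 33 39 35
f 37 33 36
f 37 39 33
f 35 39 34
f 38 36 34
f 34 39 38
f 38 37 36
f 39 37 38



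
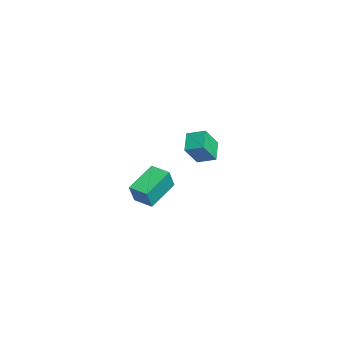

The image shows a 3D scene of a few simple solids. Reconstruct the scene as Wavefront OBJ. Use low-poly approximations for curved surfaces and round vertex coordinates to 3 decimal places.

v -3.442 0.386 -1.01
v -4.703 0.764 -0.231
v -2.859 1.455 -0.583
v -4.12 1.833 0.195
v -2.82 -0.533 0.445
v -4.081 -0.155 1.223
v -2.237 0.536 0.871
v -3.498 0.914 1.65
v 2.448 -3.211 1.112
v 2.968 -3.594 2.454
v 3.383 -2.36 0.992
v 3.903 -2.744 2.335
v 3.717 -4.736 0.185
v 4.237 -5.12 1.528
v 4.652 -3.886 0.066
v 5.172 -4.269 1.408
f 2 4 1
f 5 2 1
f 1 4 3
f 3 5 1
f 2 8 4
f 6 2 5
f 6 8 2
f 4 8 3
f 7 5 3
f 3 8 7
f 7 6 5
f 8 6 7
f 10 12 9
f 13 10 9
f 9 12 11
f 11 13 9
f 10 16 12
f 14 10 13
f 14 16 10
f 12 16 11
f 15 13 11
f 11 16 15
f 15 14 13
f 16 14 15



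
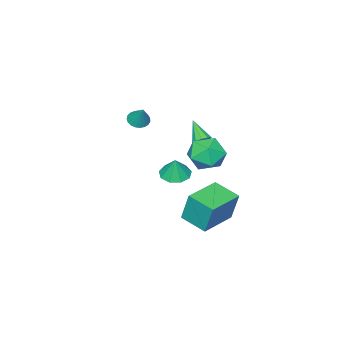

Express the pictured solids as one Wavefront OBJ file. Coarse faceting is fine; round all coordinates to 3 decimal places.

v 3.214 3.054 2.345
v 3.621 2.425 2.378
v 3.426 3.246 3.375
v 3.919 2.82 2.243
v 3.887 3.324 2.155
v 3.54 3.702 2.156
v 3.04 3.776 2.245
v 2.622 3.513 2.381
v 2.48 3.034 2.5
v 2.682 2.564 2.546
v 3.132 2.324 2.498
v -0.893 -3.245 1.656
v -0.596 -2.846 1.338
v -0.587 -2.635 2.704
v -0.821 -2.748 1.346
v -1.058 -2.736 1.408
v -1.267 -2.811 1.513
v -1.41 -2.962 1.643
v -1.465 -3.161 1.775
v -1.42 -3.375 1.886
v -1.285 -3.567 1.958
v -1.081 -3.702 1.977
v -0.845 -3.759 1.941
v -0.618 -3.727 1.856
v -0.437 -3.611 1.736
v -0.336 -3.432 1.603
v -0.331 -3.221 1.478
v -0.423 -3.013 1.384
v -3.773 -0.277 -0.52
v -3.133 0.576 -0.198
v -2.307 -1.316 -0.682
v -1.667 -0.463 -0.36
v -2.356 -0.95 0.369
v -3.261 -0.308 0.469
v -2.179 -0.432 -1.349
v -3.084 0.21 -1.249
v -2.147 0.48 -0.71
v -2.257 0.16 0.352
v -3.183 -0.9 -1.232
v -3.293 -1.22 -0.17
v -1.648 0.68 -3.088
v -1.712 1.109 -1.403
v -1.733 2.14 -3.463
v -1.798 2.569 -1.777
v 0.398 0.811 -3.043
v 0.333 1.24 -1.357
v 0.312 2.271 -3.417
v 0.248 2.7 -1.732
v -3.632 -1.514 -0.345
v -3.318 -1.252 -0.007
v -3.928 -2.406 0.625
v -3.62 -1.126 0.016
v -3.926 -1.149 -0.098
v -4.12 -1.311 -0.307
v -4.127 -1.551 -0.53
v -3.945 -1.777 -0.682
v -3.643 -1.902 -0.705
v -3.337 -1.88 -0.591
v -3.144 -1.718 -0.382
v -3.136 -1.478 -0.159
f 2 1 4
f 2 4 3
f 4 1 5
f 4 5 3
f 5 1 6
f 5 6 3
f 6 1 7
f 6 7 3
f 7 1 8
f 7 8 3
f 8 1 9
f 8 9 3
f 9 1 10
f 9 10 3
f 10 1 11
f 10 11 3
f 11 1 2
f 11 2 3
f 13 12 15
f 13 15 14
f 15 12 16
f 15 16 14
f 16 12 17
f 16 17 14
f 17 12 18
f 17 18 14
f 18 12 19
f 18 19 14
f 19 12 20
f 19 20 14
f 20 12 21
f 20 21 14
f 21 12 22
f 21 22 14
f 22 12 23
f 22 23 14
f 23 12 24
f 23 24 14
f 24 12 25
f 24 25 14
f 25 12 26
f 25 26 14
f 26 12 27
f 26 27 14
f 27 12 28
f 27 28 14
f 28 12 13
f 28 13 14
f 29 40 34
f 29 34 30
f 29 30 36
f 29 36 39
f 29 39 40
f 30 34 38
f 34 40 33
f 40 39 31
f 39 36 35
f 36 30 37
f 32 38 33
f 32 33 31
f 32 31 35
f 32 35 37
f 32 37 38
f 33 38 34
f 31 33 40
f 35 31 39
f 37 35 36
f 38 37 30
f 42 44 41
f 45 42 41
f 41 44 43
f 43 45 41
f 42 48 44
f 46 42 45
f 46 48 42
f 44 48 43
f 47 45 43
f 43 48 47
f 47 46 45
f 48 46 47
f 50 49 52
f 50 52 51
f 52 49 53
f 52 53 51
f 53 49 54
f 53 54 51
f 54 49 55
f 54 55 51
f 55 49 56
f 55 56 51
f 56 49 57
f 56 57 51
f 57 49 58
f 57 58 51
f 58 49 59
f 58 59 51
f 59 49 60
f 59 60 51
f 60 49 50
f 60 50 51



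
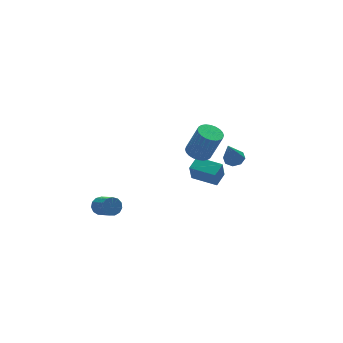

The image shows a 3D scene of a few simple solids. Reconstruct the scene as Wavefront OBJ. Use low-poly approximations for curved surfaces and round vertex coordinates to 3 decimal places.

v 3.07 3.093 -3.154
v 2.776 2.752 -1.987
v 3.801 3.66 -2.804
v 3.508 3.319 -1.638
v 4.092 1.841 -3.262
v 3.799 1.5 -2.096
v 4.824 2.408 -2.913
v 4.53 2.067 -1.746
v 1.068 -2.126 2.916
v 1.711 -2.384 2.658
v 2.216 -2.852 4.386
v 1.572 -2.594 4.644
v 1.779 -2.109 2.713
v 2.284 -2.577 4.441
v 1.738 -1.836 2.799
v 2.243 -2.304 4.527
v 1.595 -1.607 2.902
v 2.1 -2.075 4.63
v 1.372 -1.458 3.008
v 1.877 -1.926 4.736
v 1.103 -1.41 3.1
v 1.607 -1.878 4.828
v 0.828 -1.471 3.163
v 1.332 -1.939 4.891
v 0.589 -1.632 3.189
v 1.094 -2.1 4.917
v 0.424 -1.868 3.174
v 0.929 -2.336 4.902
v 0.356 -2.143 3.119
v 0.861 -2.611 4.847
v 0.397 -2.416 3.033
v 0.902 -2.884 4.761
v 0.54 -2.645 2.93
v 1.045 -3.113 4.658
v 0.763 -2.794 2.824
v 1.268 -3.262 4.552
v 1.033 -2.842 2.732
v 1.537 -3.31 4.46
v 1.308 -2.781 2.669
v 1.812 -3.249 4.397
v 1.546 -2.62 2.643
v 2.051 -3.088 4.371
v -2.593 2.846 -3.706
v -2.241 2.632 -4.182
v -2.034 1.479 -3.51
v -2.387 1.694 -3.034
v -2.019 2.8 -3.962
v -1.813 1.647 -3.29
v -1.98 2.983 -3.66
v -1.773 1.83 -2.988
v -2.135 3.122 -3.373
v -1.929 1.97 -2.701
v -2.436 3.174 -3.192
v -2.229 2.022 -2.52
v -2.787 3.122 -3.174
v -2.58 1.97 -2.502
v -3.076 2.982 -3.325
v -2.869 1.83 -2.653
v -3.212 2.799 -3.597
v -3.005 1.647 -2.925
v -3.152 2.631 -3.903
v -2.945 1.479 -3.231
v -2.914 2.531 -4.148
v -2.707 1.379 -3.476
v -2.574 2.532 -4.251
v -2.368 1.379 -3.579
v 3.745 -1.019 0.993
v 4.305 -0.965 1.254
v 3.075 -1.601 2.547
v 4.047 -0.568 1.292
v 3.613 -0.435 1.155
v 3.256 -0.644 0.922
v 3.185 -1.073 0.731
v 3.442 -1.47 0.694
v 3.877 -1.603 0.831
v 4.234 -1.394 1.063
f 2 4 1
f 5 2 1
f 1 4 3
f 3 5 1
f 2 8 4
f 6 2 5
f 6 8 2
f 4 8 3
f 7 5 3
f 3 8 7
f 7 6 5
f 8 6 7
f 10 9 13
f 10 13 11
f 11 13 14
f 11 14 12
f 13 9 15
f 13 15 14
f 14 15 16
f 14 16 12
f 15 9 17
f 15 17 16
f 16 17 18
f 16 18 12
f 17 9 19
f 17 19 18
f 18 19 20
f 18 20 12
f 19 9 21
f 19 21 20
f 20 21 22
f 20 22 12
f 21 9 23
f 21 23 22
f 22 23 24
f 22 24 12
f 23 9 25
f 23 25 24
f 24 25 26
f 24 26 12
f 25 9 27
f 25 27 26
f 26 27 28
f 26 28 12
f 27 9 29
f 27 29 28
f 28 29 30
f 28 30 12
f 29 9 31
f 29 31 30
f 30 31 32
f 30 32 12
f 31 9 33
f 31 33 32
f 32 33 34
f 32 34 12
f 33 9 35
f 33 35 34
f 34 35 36
f 34 36 12
f 35 9 37
f 35 37 36
f 36 37 38
f 36 38 12
f 37 9 39
f 37 39 38
f 38 39 40
f 38 40 12
f 39 9 41
f 39 41 40
f 40 41 42
f 40 42 12
f 41 9 10
f 41 10 42
f 42 10 11
f 42 11 12
f 44 43 47
f 44 47 45
f 45 47 48
f 45 48 46
f 47 43 49
f 47 49 48
f 48 49 50
f 48 50 46
f 49 43 51
f 49 51 50
f 50 51 52
f 50 52 46
f 51 43 53
f 51 53 52
f 52 53 54
f 52 54 46
f 53 43 55
f 53 55 54
f 54 55 56
f 54 56 46
f 55 43 57
f 55 57 56
f 56 57 58
f 56 58 46
f 57 43 59
f 57 59 58
f 58 59 60
f 58 60 46
f 59 43 61
f 59 61 60
f 60 61 62
f 60 62 46
f 61 43 63
f 61 63 62
f 62 63 64
f 62 64 46
f 63 43 65
f 63 65 64
f 64 65 66
f 64 66 46
f 65 43 44
f 65 44 66
f 66 44 45
f 66 45 46
f 68 67 70
f 68 70 69
f 70 67 71
f 70 71 69
f 71 67 72
f 71 72 69
f 72 67 73
f 72 73 69
f 73 67 74
f 73 74 69
f 74 67 75
f 74 75 69
f 75 67 76
f 75 76 69
f 76 67 68
f 76 68 69

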